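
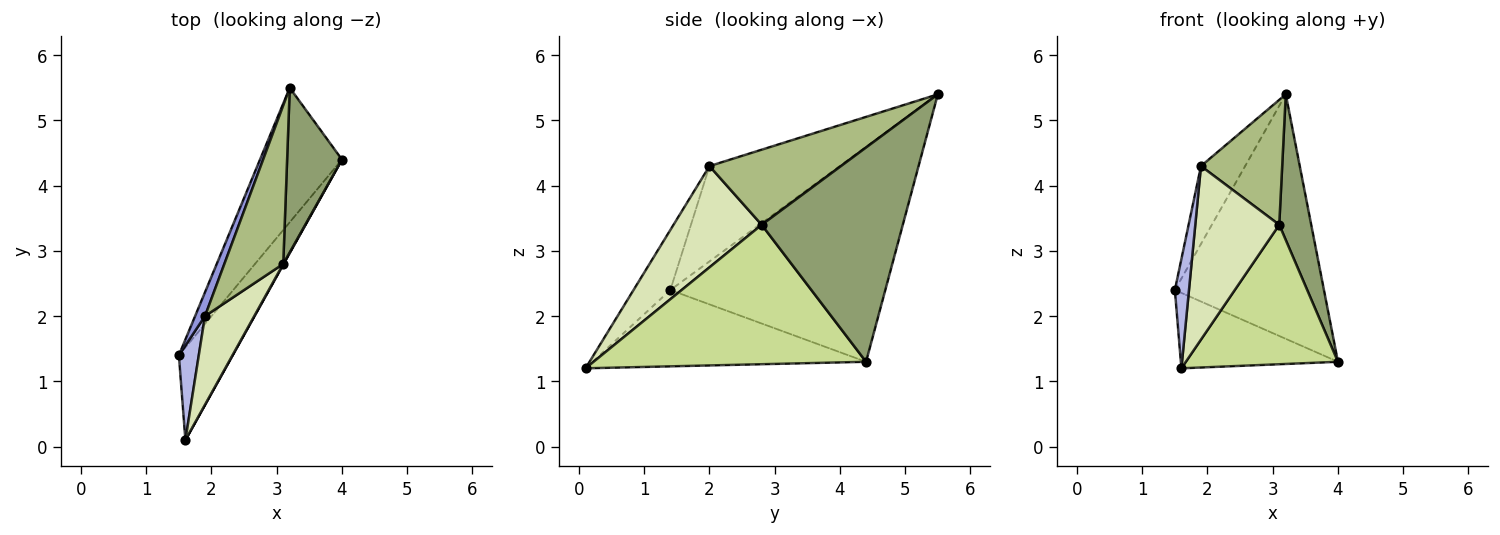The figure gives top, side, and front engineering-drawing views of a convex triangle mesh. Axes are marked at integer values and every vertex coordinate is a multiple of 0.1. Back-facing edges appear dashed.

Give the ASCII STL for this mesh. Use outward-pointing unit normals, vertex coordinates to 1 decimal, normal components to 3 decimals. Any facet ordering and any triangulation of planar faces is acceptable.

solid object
 facet normal -0.784 0.544 -0.299
  outer loop
   vertex 3.2 5.5 5.4
   vertex 4.0 4.4 1.3
   vertex 1.5 1.4 2.4
  endloop
 endfacet
 facet normal -0.740 0.425 -0.522
  outer loop
   vertex 1.6 0.1 1.2
   vertex 1.5 1.4 2.4
   vertex 4.0 4.4 1.3
  endloop
 endfacet
 facet normal -0.943 0.319 0.098
  outer loop
   vertex 1.9 2.0 4.3
   vertex 3.2 5.5 5.4
   vertex 1.5 1.4 2.4
  endloop
 endfacet
 facet normal -0.892 -0.342 0.296
  outer loop
   vertex 1.9 2.0 4.3
   vertex 1.5 1.4 2.4
   vertex 1.6 0.1 1.2
  endloop
 endfacet
 facet normal 0.946 -0.214 0.242
  outer loop
   vertex 3.1 2.8 3.4
   vertex 4.0 4.4 1.3
   vertex 3.2 5.5 5.4
  endloop
 endfacet
 facet normal 0.708 -0.437 0.555
  outer loop
   vertex 3.1 2.8 3.4
   vertex 3.2 5.5 5.4
   vertex 1.9 2.0 4.3
  endloop
 endfacet
 facet normal 0.873 -0.487 0.003
  outer loop
   vertex 3.1 2.8 3.4
   vertex 1.6 0.1 1.2
   vertex 4.0 4.4 1.3
  endloop
 endfacet
 facet normal 0.683 -0.650 0.333
  outer loop
   vertex 3.1 2.8 3.4
   vertex 1.9 2.0 4.3
   vertex 1.6 0.1 1.2
  endloop
 endfacet
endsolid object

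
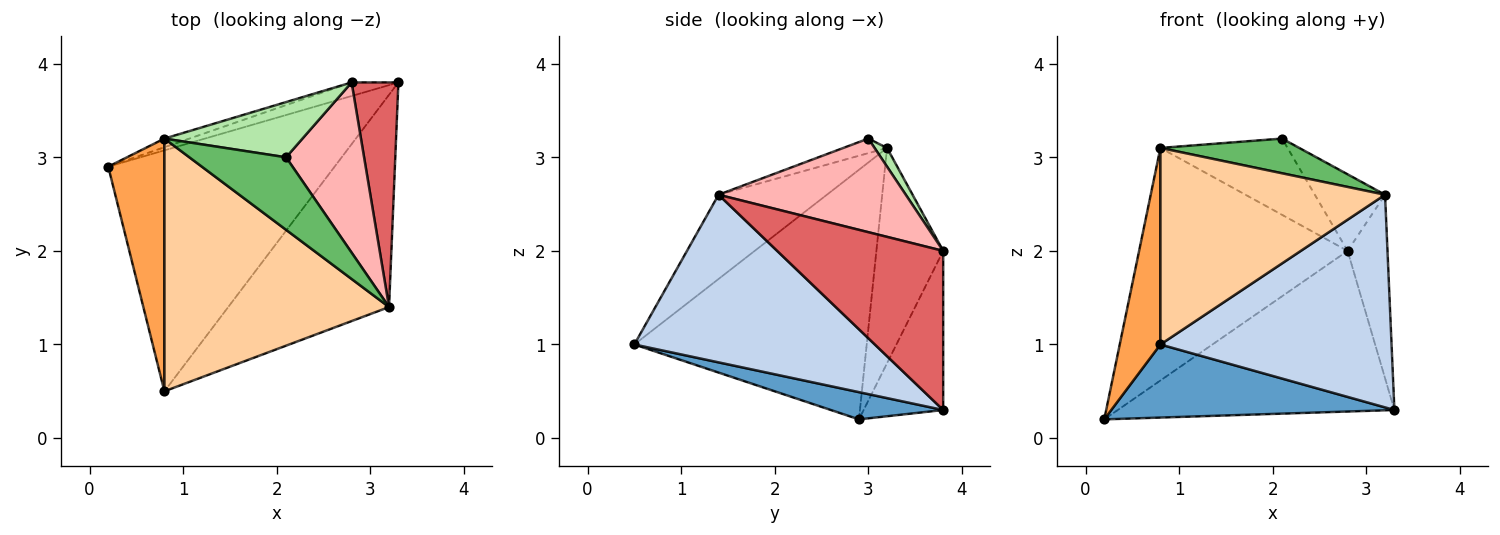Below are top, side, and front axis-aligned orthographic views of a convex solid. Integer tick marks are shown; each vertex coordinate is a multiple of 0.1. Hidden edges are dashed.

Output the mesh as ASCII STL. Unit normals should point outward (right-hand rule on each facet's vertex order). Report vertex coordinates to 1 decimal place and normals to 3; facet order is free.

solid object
 facet normal 0.114 -0.288 -0.951
  outer loop
   vertex 0.8 0.5 1.0
   vertex 0.2 2.9 0.2
   vertex 3.3 3.8 0.3
  endloop
 endfacet
 facet normal 0.593 -0.570 -0.569
  outer loop
   vertex 3.2 1.4 2.6
   vertex 0.8 0.5 1.0
   vertex 3.3 3.8 0.3
  endloop
 endfacet
 facet normal -0.962 -0.168 0.216
  outer loop
   vertex 0.8 3.2 3.1
   vertex 0.2 2.9 0.2
   vertex 0.8 0.5 1.0
  endloop
 endfacet
 facet normal -0.284 -0.589 0.757
  outer loop
   vertex 0.8 3.2 3.1
   vertex 0.8 0.5 1.0
   vertex 3.2 1.4 2.6
  endloop
 endfacet
 facet normal -0.135 -0.428 0.894
  outer loop
   vertex 0.8 3.2 3.1
   vertex 3.2 1.4 2.6
   vertex 2.1 3.0 3.2
  endloop
 endfacet
 facet normal 0.079 0.807 0.585
  outer loop
   vertex 2.8 3.8 2.0
   vertex 0.8 3.2 3.1
   vertex 2.1 3.0 3.2
  endloop
 endfacet
 facet normal 0.935 0.225 0.275
  outer loop
   vertex 2.8 3.8 2.0
   vertex 3.2 1.4 2.6
   vertex 3.3 3.8 0.3
  endloop
 endfacet
 facet normal 0.738 0.277 0.615
  outer loop
   vertex 2.8 3.8 2.0
   vertex 2.1 3.0 3.2
   vertex 3.2 1.4 2.6
  endloop
 endfacet
 facet normal -0.275 0.958 -0.081
  outer loop
   vertex 2.8 3.8 2.0
   vertex 3.3 3.8 0.3
   vertex 0.2 2.9 0.2
  endloop
 endfacet
 facet normal -0.305 0.952 -0.035
  outer loop
   vertex 2.8 3.8 2.0
   vertex 0.2 2.9 0.2
   vertex 0.8 3.2 3.1
  endloop
 endfacet
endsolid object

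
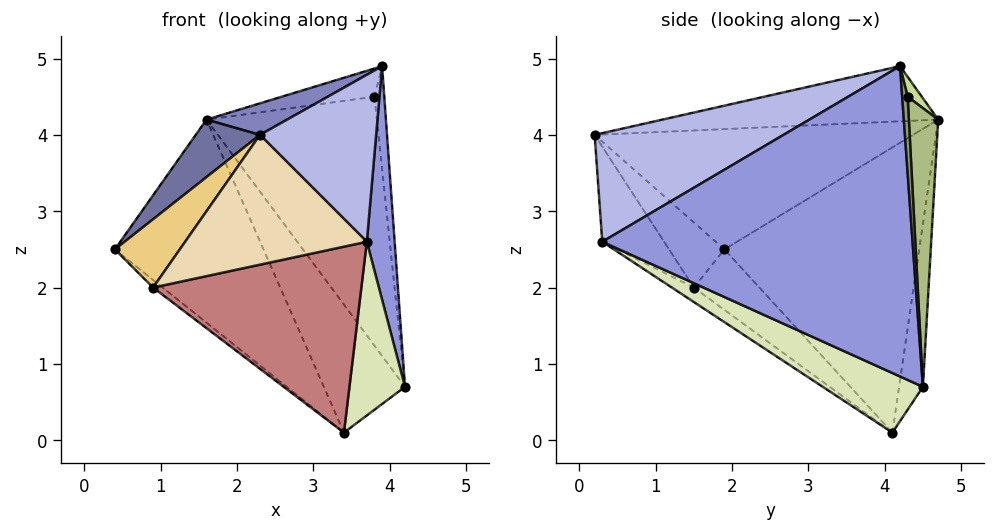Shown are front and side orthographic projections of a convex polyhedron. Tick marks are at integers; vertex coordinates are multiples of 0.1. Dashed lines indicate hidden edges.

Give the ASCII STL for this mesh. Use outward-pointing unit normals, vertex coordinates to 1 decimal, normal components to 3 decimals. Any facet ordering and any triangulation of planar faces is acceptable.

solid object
 facet normal -0.687 -0.139 0.713
  outer loop
   vertex 1.6 4.7 4.2
   vertex 0.4 1.9 2.5
   vertex 2.3 0.2 4.0
  endloop
 endfacet
 facet normal -0.308 -0.090 0.947
  outer loop
   vertex 1.6 4.7 4.2
   vertex 2.3 0.2 4.0
   vertex 3.9 4.2 4.9
  endloop
 endfacet
 facet normal 0.994 -0.089 0.065
  outer loop
   vertex 3.7 0.3 2.6
   vertex 4.2 4.5 0.7
   vertex 3.9 4.2 4.9
  endloop
 endfacet
 facet normal 0.660 -0.406 0.631
  outer loop
   vertex 3.7 0.3 2.6
   vertex 3.9 4.2 4.9
   vertex 2.3 0.2 4.0
  endloop
 endfacet
 facet normal 0.483 0.870 0.097
  outer loop
   vertex 3.8 4.3 4.5
   vertex 3.9 4.2 4.9
   vertex 4.2 4.5 0.7
  endloop
 endfacet
 facet normal 0.169 0.983 0.070
  outer loop
   vertex 3.8 4.3 4.5
   vertex 4.2 4.5 0.7
   vertex 1.6 4.7 4.2
  endloop
 endfacet
 facet normal 0.148 0.968 0.205
  outer loop
   vertex 3.8 4.3 4.5
   vertex 1.6 4.7 4.2
   vertex 3.9 4.2 4.9
  endloop
 endfacet
 facet normal 0.669 -0.371 -0.644
  outer loop
   vertex 3.4 4.1 0.1
   vertex 4.2 4.5 0.7
   vertex 3.7 0.3 2.6
  endloop
 endfacet
 facet normal -0.728 0.556 -0.401
  outer loop
   vertex 3.4 4.1 0.1
   vertex 0.4 1.9 2.5
   vertex 1.6 4.7 4.2
  endloop
 endfacet
 facet normal -0.272 0.928 -0.255
  outer loop
   vertex 3.4 4.1 0.1
   vertex 1.6 4.7 4.2
   vertex 4.2 4.5 0.7
  endloop
 endfacet
 facet normal -0.648 -0.760 -0.040
  outer loop
   vertex 0.9 1.5 2.0
   vertex 2.3 0.2 4.0
   vertex 0.4 1.9 2.5
  endloop
 endfacet
 facet normal -0.300 -0.882 -0.363
  outer loop
   vertex 0.9 1.5 2.0
   vertex 3.7 0.3 2.6
   vertex 2.3 0.2 4.0
  endloop
 endfacet
 facet normal -0.664 0.097 -0.741
  outer loop
   vertex 0.9 1.5 2.0
   vertex 0.4 1.9 2.5
   vertex 3.4 4.1 0.1
  endloop
 endfacet
 facet normal -0.058 -0.552 -0.832
  outer loop
   vertex 0.9 1.5 2.0
   vertex 3.4 4.1 0.1
   vertex 3.7 0.3 2.6
  endloop
 endfacet
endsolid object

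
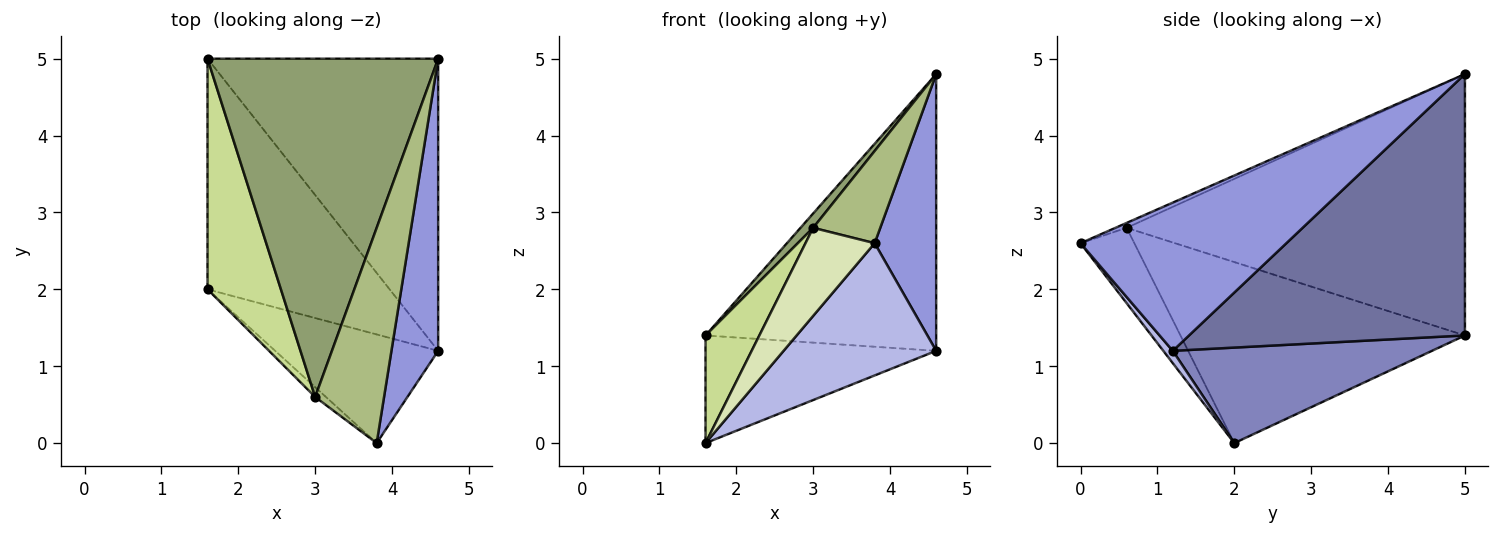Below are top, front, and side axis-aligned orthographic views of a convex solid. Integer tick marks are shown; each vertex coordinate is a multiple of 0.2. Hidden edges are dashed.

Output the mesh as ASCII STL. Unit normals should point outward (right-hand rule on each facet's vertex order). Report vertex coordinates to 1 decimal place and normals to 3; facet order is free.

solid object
 facet normal 0.635 0.531 -0.561
  outer loop
   vertex 4.6 1.2 1.2
   vertex 1.6 5.0 1.4
   vertex 4.6 5.0 4.8
  endloop
 endfacet
 facet normal 0.429 0.382 -0.818
  outer loop
   vertex 4.6 1.2 1.2
   vertex 1.6 2.0 0.0
   vertex 1.6 5.0 1.4
  endloop
 endfacet
 facet normal 0.917 -0.274 0.289
  outer loop
   vertex 4.6 1.2 1.2
   vertex 4.6 5.0 4.8
   vertex 3.8 0.0 2.6
  endloop
 endfacet
 facet normal 0.048 -0.772 -0.634
  outer loop
   vertex 4.6 1.2 1.2
   vertex 3.8 0.0 2.6
   vertex 1.6 2.0 0.0
  endloop
 endfacet
 facet normal -0.750 -0.028 0.661
  outer loop
   vertex 3.0 0.6 2.8
   vertex 4.6 5.0 4.8
   vertex 1.6 5.0 1.4
  endloop
 endfacet
 facet normal -0.066 -0.393 0.917
  outer loop
   vertex 3.0 0.6 2.8
   vertex 3.8 0.0 2.6
   vertex 4.6 5.0 4.8
  endloop
 endfacet
 facet normal -0.913 -0.173 0.370
  outer loop
   vertex 3.0 0.6 2.8
   vertex 1.6 5.0 1.4
   vertex 1.6 2.0 0.0
  endloop
 endfacet
 facet normal -0.612 -0.786 -0.087
  outer loop
   vertex 3.0 0.6 2.8
   vertex 1.6 2.0 0.0
   vertex 3.8 0.0 2.6
  endloop
 endfacet
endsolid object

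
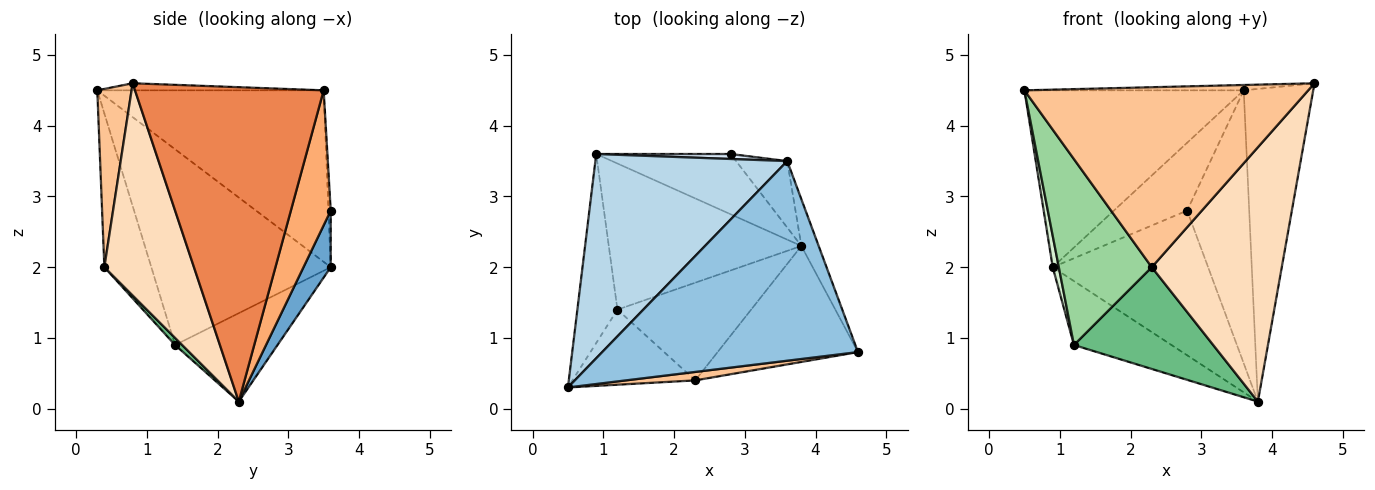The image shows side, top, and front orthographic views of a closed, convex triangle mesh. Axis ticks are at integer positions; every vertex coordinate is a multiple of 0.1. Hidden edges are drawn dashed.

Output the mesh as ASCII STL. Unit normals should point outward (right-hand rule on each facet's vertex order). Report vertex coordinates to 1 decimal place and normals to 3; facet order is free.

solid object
 facet normal 0.160 0.911 -0.380
  outer loop
   vertex 0.9 3.6 2.0
   vertex 2.8 3.6 2.8
   vertex 3.8 2.3 0.1
  endloop
 endfacet
 facet normal -0.028 0.027 0.999
  outer loop
   vertex 3.6 3.5 4.5
   vertex 0.5 0.3 4.5
   vertex 4.6 0.8 4.6
  endloop
 endfacet
 facet normal -0.560 0.542 0.626
  outer loop
   vertex 3.6 3.5 4.5
   vertex 0.9 3.6 2.0
   vertex 0.5 0.3 4.5
  endloop
 endfacet
 facet normal -0.031 0.997 0.073
  outer loop
   vertex 3.6 3.5 4.5
   vertex 2.8 3.6 2.8
   vertex 0.9 3.6 2.0
  endloop
 endfacet
 facet normal 0.937 0.345 -0.052
  outer loop
   vertex 3.6 3.5 4.5
   vertex 4.6 0.8 4.6
   vertex 3.8 2.3 0.1
  endloop
 endfacet
 facet normal 0.530 0.824 -0.201
  outer loop
   vertex 3.6 3.5 4.5
   vertex 3.8 2.3 0.1
   vertex 2.8 3.6 2.8
  endloop
 endfacet
 facet normal 0.120 -0.992 0.047
  outer loop
   vertex 2.3 0.4 2.0
   vertex 4.6 0.8 4.6
   vertex 0.5 0.3 4.5
  endloop
 endfacet
 facet normal 0.531 -0.771 -0.351
  outer loop
   vertex 2.3 0.4 2.0
   vertex 3.8 2.3 0.1
   vertex 4.6 0.8 4.6
  endloop
 endfacet
 facet normal 0.037 -0.721 -0.692
  outer loop
   vertex 1.2 1.4 0.9
   vertex 3.8 2.3 0.1
   vertex 2.3 0.4 2.0
  endloop
 endfacet
 facet normal -0.424 -0.840 -0.339
  outer loop
   vertex 1.2 1.4 0.9
   vertex 2.3 0.4 2.0
   vertex 0.5 0.3 4.5
  endloop
 endfacet
 facet normal -0.388 0.369 -0.845
  outer loop
   vertex 1.2 1.4 0.9
   vertex 0.9 3.6 2.0
   vertex 3.8 2.3 0.1
  endloop
 endfacet
 facet normal -0.979 -0.033 -0.201
  outer loop
   vertex 1.2 1.4 0.9
   vertex 0.5 0.3 4.5
   vertex 0.9 3.6 2.0
  endloop
 endfacet
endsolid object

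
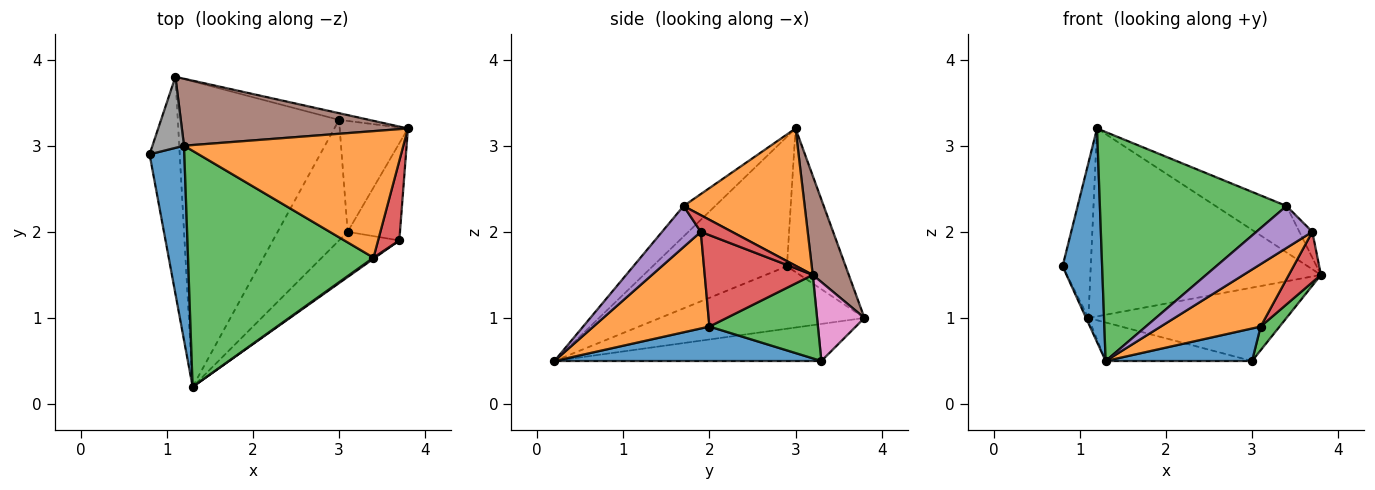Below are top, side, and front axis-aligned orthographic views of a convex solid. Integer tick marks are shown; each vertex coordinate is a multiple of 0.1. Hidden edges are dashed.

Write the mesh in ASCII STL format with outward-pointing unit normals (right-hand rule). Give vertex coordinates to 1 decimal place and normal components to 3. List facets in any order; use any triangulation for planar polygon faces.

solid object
 facet normal -0.929 -0.274 0.249
  outer loop
   vertex 1.2 3.0 3.2
   vertex 0.8 2.9 1.6
   vertex 1.3 0.2 0.5
  endloop
 endfacet
 facet normal 0.507 0.297 0.810
  outer loop
   vertex 3.4 1.7 2.3
   vertex 3.8 3.2 1.5
   vertex 1.2 3.0 3.2
  endloop
 endfacet
 facet normal -0.117 -0.692 0.713
  outer loop
   vertex 3.4 1.7 2.3
   vertex 1.2 3.0 3.2
   vertex 1.3 0.2 0.5
  endloop
 endfacet
 facet normal 0.598 0.247 0.763
  outer loop
   vertex 3.7 1.9 2.0
   vertex 3.8 3.2 1.5
   vertex 3.4 1.7 2.3
  endloop
 endfacet
 facet normal 0.569 -0.822 0.021
  outer loop
   vertex 3.7 1.9 2.0
   vertex 3.4 1.7 2.3
   vertex 1.3 0.2 0.5
  endloop
 endfacet
 facet normal 0.146 0.932 0.332
  outer loop
   vertex 1.1 3.8 1.0
   vertex 1.2 3.0 3.2
   vertex 3.8 3.2 1.5
  endloop
 endfacet
 facet normal 0.232 0.969 -0.088
  outer loop
   vertex 1.1 3.8 1.0
   vertex 3.8 3.2 1.5
   vertex 3.0 3.3 0.5
  endloop
 endfacet
 facet normal -0.884 0.424 0.195
  outer loop
   vertex 1.1 3.8 1.0
   vertex 0.8 2.9 1.6
   vertex 1.2 3.0 3.2
  endloop
 endfacet
 facet normal -0.901 0.010 -0.435
  outer loop
   vertex 1.1 3.8 1.0
   vertex 1.3 0.2 0.5
   vertex 0.8 2.9 1.6
  endloop
 endfacet
 facet normal -0.222 0.122 -0.967
  outer loop
   vertex 1.1 3.8 1.0
   vertex 3.0 3.3 0.5
   vertex 1.3 0.2 0.5
  endloop
 endfacet
 facet normal 0.429 -0.235 -0.872
  outer loop
   vertex 3.1 2.0 0.9
   vertex 1.3 0.2 0.5
   vertex 3.0 3.3 0.5
  endloop
 endfacet
 facet normal 0.685 -0.590 -0.427
  outer loop
   vertex 3.1 2.0 0.9
   vertex 3.7 1.9 2.0
   vertex 1.3 0.2 0.5
  endloop
 endfacet
 facet normal 0.767 -0.134 -0.627
  outer loop
   vertex 3.1 2.0 0.9
   vertex 3.0 3.3 0.5
   vertex 3.8 3.2 1.5
  endloop
 endfacet
 facet normal 0.840 -0.250 -0.481
  outer loop
   vertex 3.1 2.0 0.9
   vertex 3.8 3.2 1.5
   vertex 3.7 1.9 2.0
  endloop
 endfacet
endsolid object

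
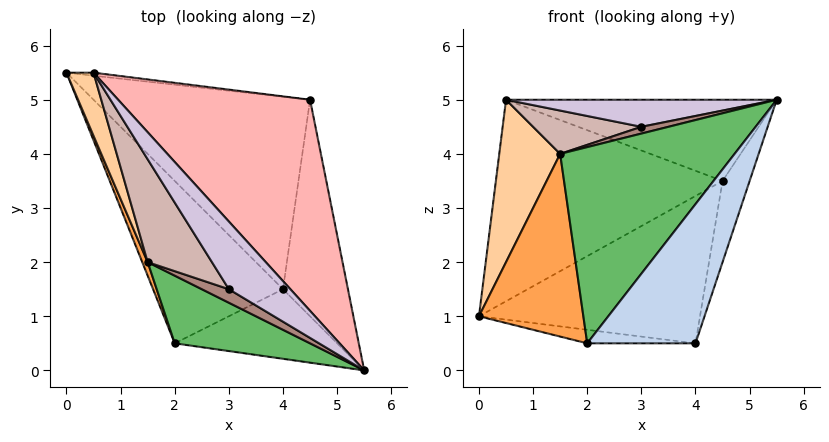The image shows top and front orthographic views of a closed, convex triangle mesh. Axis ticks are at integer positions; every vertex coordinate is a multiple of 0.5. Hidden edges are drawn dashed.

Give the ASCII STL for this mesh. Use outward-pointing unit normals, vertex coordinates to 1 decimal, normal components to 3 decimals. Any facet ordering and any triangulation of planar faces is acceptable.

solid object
 facet normal -0.041 0.083 -0.996
  outer loop
   vertex 4.0 1.5 0.5
   vertex 2.0 0.5 0.5
   vertex 0.0 5.5 1.0
  endloop
 endfacet
 facet normal 0.408 -0.816 -0.408
  outer loop
   vertex 4.0 1.5 0.5
   vertex 5.5 0.0 5.0
   vertex 2.0 0.5 0.5
  endloop
 endfacet
 facet normal -0.927 -0.374 0.028
  outer loop
   vertex 1.5 2.0 4.0
   vertex 0.0 5.5 1.0
   vertex 2.0 0.5 0.5
  endloop
 endfacet
 facet normal -0.945 -0.304 0.118
  outer loop
   vertex 1.5 2.0 4.0
   vertex 0.5 5.5 5.0
   vertex 0.0 5.5 1.0
  endloop
 endfacet
 facet normal -0.485 -0.827 0.285
  outer loop
   vertex 1.5 2.0 4.0
   vertex 2.0 0.5 0.5
   vertex 5.5 0.0 5.0
  endloop
 endfacet
 facet normal 0.119 0.993 -0.015
  outer loop
   vertex 4.5 5.0 3.5
   vertex 0.0 5.5 1.0
   vertex 0.5 5.5 5.0
  endloop
 endfacet
 facet normal 0.453 0.542 -0.708
  outer loop
   vertex 4.5 5.0 3.5
   vertex 4.0 1.5 0.5
   vertex 0.0 5.5 1.0
  endloop
 endfacet
 facet normal 0.367 0.334 0.868
  outer loop
   vertex 4.5 5.0 3.5
   vertex 0.5 5.5 5.0
   vertex 5.5 0.0 5.0
  endloop
 endfacet
 facet normal 0.953 0.106 -0.282
  outer loop
   vertex 4.5 5.0 3.5
   vertex 5.5 0.0 5.0
   vertex 4.0 1.5 0.5
  endloop
 endfacet
 facet normal -0.378 -0.344 0.860
  outer loop
   vertex 3.0 1.5 4.5
   vertex 5.5 0.0 5.0
   vertex 0.5 5.5 5.0
  endloop
 endfacet
 facet normal -0.408 -0.408 0.816
  outer loop
   vertex 3.0 1.5 4.5
   vertex 1.5 2.0 4.0
   vertex 5.5 0.0 5.0
  endloop
 endfacet
 facet normal -0.400 -0.356 0.845
  outer loop
   vertex 3.0 1.5 4.5
   vertex 0.5 5.5 5.0
   vertex 1.5 2.0 4.0
  endloop
 endfacet
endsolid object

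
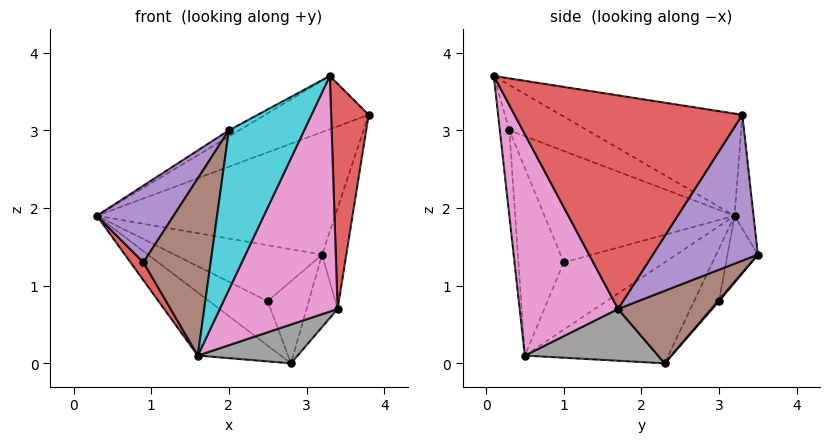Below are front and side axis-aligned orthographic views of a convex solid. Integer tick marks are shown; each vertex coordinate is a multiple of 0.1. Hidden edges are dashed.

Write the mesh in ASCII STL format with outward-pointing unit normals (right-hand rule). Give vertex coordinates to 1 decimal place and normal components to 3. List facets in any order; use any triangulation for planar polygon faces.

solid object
 facet normal -0.346 0.197 0.917
  outer loop
   vertex 3.3 0.1 3.7
   vertex 3.8 3.3 3.2
   vertex 0.3 3.2 1.9
  endloop
 endfacet
 facet normal -0.509 0.294 -0.809
  outer loop
   vertex 1.6 0.5 0.1
   vertex 0.3 3.2 1.9
   vertex 2.8 2.3 0.0
  endloop
 endfacet
 facet normal -0.079 0.988 0.136
  outer loop
   vertex 3.2 3.5 1.4
   vertex 0.3 3.2 1.9
   vertex 3.8 3.3 3.2
  endloop
 endfacet
 facet normal 0.985 -0.162 -0.054
  outer loop
   vertex 3.4 1.7 0.7
   vertex 3.8 3.3 3.2
   vertex 3.3 0.1 3.7
  endloop
 endfacet
 facet normal 0.933 0.215 -0.287
  outer loop
   vertex 3.4 1.7 0.7
   vertex 3.2 3.5 1.4
   vertex 3.8 3.3 3.2
  endloop
 endfacet
 facet normal 0.834 0.278 -0.477
  outer loop
   vertex 3.4 1.7 0.7
   vertex 2.8 2.3 0.0
   vertex 3.2 3.5 1.4
  endloop
 endfacet
 facet normal 0.598 -0.716 -0.362
  outer loop
   vertex 3.4 1.7 0.7
   vertex 3.3 0.1 3.7
   vertex 1.6 0.5 0.1
  endloop
 endfacet
 facet normal 0.512 -0.384 -0.768
  outer loop
   vertex 3.4 1.7 0.7
   vertex 1.6 0.5 0.1
   vertex 2.8 2.3 0.0
  endloop
 endfacet
 facet normal -0.466 0.062 0.883
  outer loop
   vertex 2.0 0.3 3.0
   vertex 3.3 0.1 3.7
   vertex 0.3 3.2 1.9
  endloop
 endfacet
 facet normal -0.125 -0.991 -0.051
  outer loop
   vertex 2.0 0.3 3.0
   vertex 1.6 0.5 0.1
   vertex 3.3 0.1 3.7
  endloop
 endfacet
 facet normal -0.284 0.666 -0.689
  outer loop
   vertex 2.5 3.0 0.8
   vertex 2.8 2.3 0.0
   vertex 0.3 3.2 1.9
  endloop
 endfacet
 facet normal -0.174 0.847 -0.502
  outer loop
   vertex 2.5 3.0 0.8
   vertex 0.3 3.2 1.9
   vertex 3.2 3.5 1.4
  endloop
 endfacet
 facet normal 0.020 0.756 -0.654
  outer loop
   vertex 2.5 3.0 0.8
   vertex 3.2 3.5 1.4
   vertex 2.8 2.3 0.0
  endloop
 endfacet
 facet normal -0.878 -0.113 -0.465
  outer loop
   vertex 0.9 1.0 1.3
   vertex 0.3 3.2 1.9
   vertex 1.6 0.5 0.1
  endloop
 endfacet
 facet normal -0.847 -0.342 0.407
  outer loop
   vertex 0.9 1.0 1.3
   vertex 2.0 0.3 3.0
   vertex 0.3 3.2 1.9
  endloop
 endfacet
 facet normal -0.558 -0.829 0.020
  outer loop
   vertex 0.9 1.0 1.3
   vertex 1.6 0.5 0.1
   vertex 2.0 0.3 3.0
  endloop
 endfacet
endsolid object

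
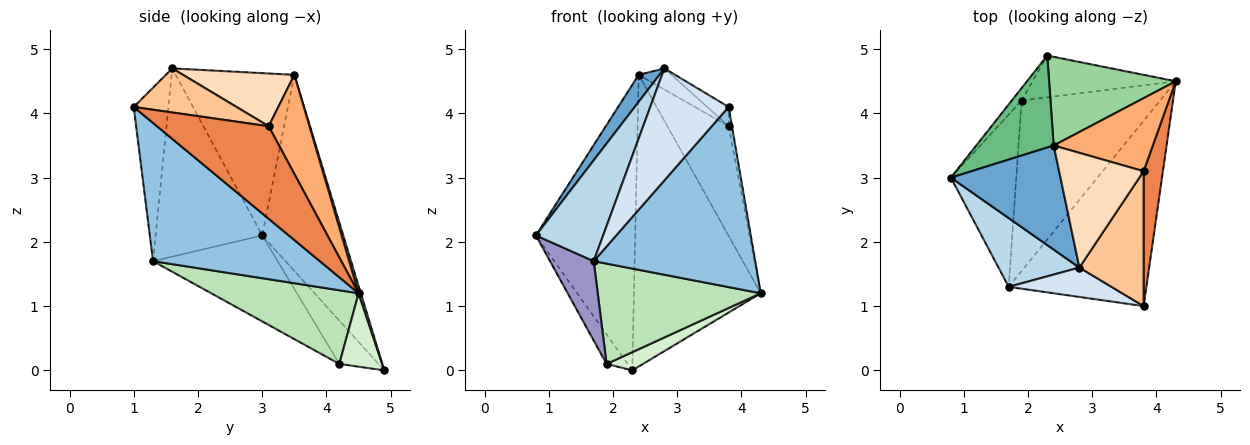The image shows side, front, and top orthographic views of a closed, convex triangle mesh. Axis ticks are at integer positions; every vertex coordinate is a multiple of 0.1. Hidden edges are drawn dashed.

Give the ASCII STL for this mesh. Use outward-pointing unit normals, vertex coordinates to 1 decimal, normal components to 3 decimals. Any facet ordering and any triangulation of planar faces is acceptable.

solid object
 facet normal -0.820 -0.144 0.554
  outer loop
   vertex 2.4 3.5 4.6
   vertex 0.8 3.0 2.1
   vertex 2.8 1.6 4.7
  endloop
 endfacet
 facet normal 0.584 -0.566 -0.582
  outer loop
   vertex 1.7 1.3 1.7
   vertex 4.3 4.5 1.2
   vertex 3.8 1.0 4.1
  endloop
 endfacet
 facet normal -0.795 -0.501 0.342
  outer loop
   vertex 1.7 1.3 1.7
   vertex 2.8 1.6 4.7
   vertex 0.8 3.0 2.1
  endloop
 endfacet
 facet normal -0.394 -0.889 0.233
  outer loop
   vertex 1.7 1.3 1.7
   vertex 3.8 1.0 4.1
   vertex 2.8 1.6 4.7
  endloop
 endfacet
 facet normal 0.979 0.029 0.204
  outer loop
   vertex 3.8 3.1 3.8
   vertex 3.8 1.0 4.1
   vertex 4.3 4.5 1.2
  endloop
 endfacet
 facet normal 0.485 0.728 0.485
  outer loop
   vertex 3.8 3.1 3.8
   vertex 4.3 4.5 1.2
   vertex 2.4 3.5 4.6
  endloop
 endfacet
 facet normal 0.562 0.117 0.819
  outer loop
   vertex 3.8 3.1 3.8
   vertex 2.8 1.6 4.7
   vertex 3.8 1.0 4.1
  endloop
 endfacet
 facet normal 0.523 0.154 0.838
  outer loop
   vertex 3.8 3.1 3.8
   vertex 2.4 3.5 4.6
   vertex 2.8 1.6 4.7
  endloop
 endfacet
 facet normal -0.613 0.752 0.242
  outer loop
   vertex 2.3 4.9 0.0
   vertex 0.8 3.0 2.1
   vertex 2.4 3.5 4.6
  endloop
 endfacet
 facet normal 0.017 0.957 0.291
  outer loop
   vertex 2.3 4.9 0.0
   vertex 2.4 3.5 4.6
   vertex 4.3 4.5 1.2
  endloop
 endfacet
 facet normal 0.417 -0.461 -0.783
  outer loop
   vertex 1.9 4.2 0.1
   vertex 4.3 4.5 1.2
   vertex 1.7 1.3 1.7
  endloop
 endfacet
 facet normal 0.425 -0.362 -0.830
  outer loop
   vertex 1.9 4.2 0.1
   vertex 2.3 4.9 0.0
   vertex 4.3 4.5 1.2
  endloop
 endfacet
 facet normal -0.767 -0.269 -0.583
  outer loop
   vertex 1.9 4.2 0.1
   vertex 1.7 1.3 1.7
   vertex 0.8 3.0 2.1
  endloop
 endfacet
 facet normal -0.863 0.465 -0.196
  outer loop
   vertex 1.9 4.2 0.1
   vertex 0.8 3.0 2.1
   vertex 2.3 4.9 0.0
  endloop
 endfacet
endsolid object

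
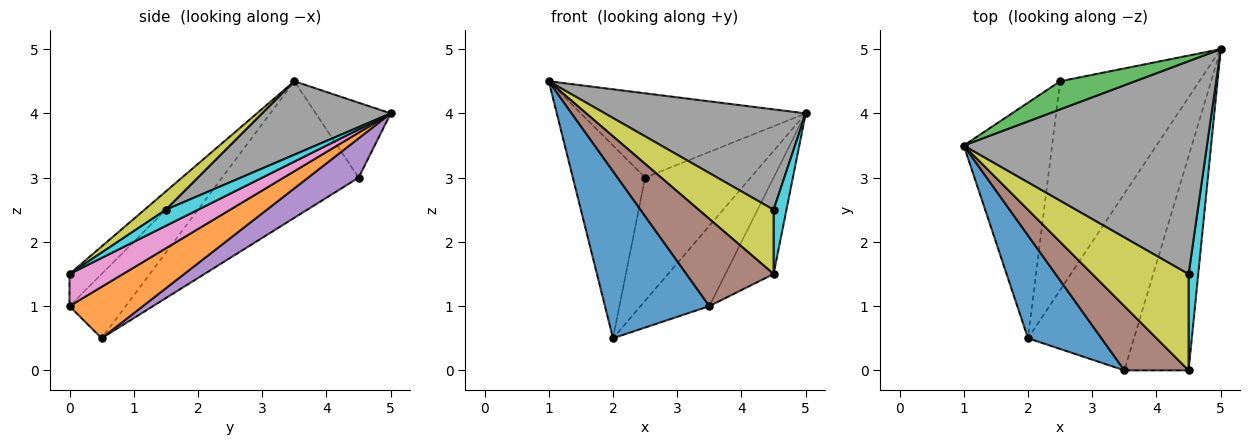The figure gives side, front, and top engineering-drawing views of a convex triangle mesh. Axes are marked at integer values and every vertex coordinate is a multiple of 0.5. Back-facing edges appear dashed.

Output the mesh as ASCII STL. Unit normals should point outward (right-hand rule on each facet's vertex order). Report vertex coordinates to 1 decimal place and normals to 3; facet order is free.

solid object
 facet normal -0.417 -0.774 0.476
  outer loop
   vertex 2.0 0.5 0.5
   vertex 3.5 0.0 1.0
   vertex 1.0 3.5 4.5
  endloop
 endfacet
 facet normal 0.404 0.379 -0.833
  outer loop
   vertex 2.0 0.5 0.5
   vertex 5.0 5.0 4.0
   vertex 3.5 0.0 1.0
  endloop
 endfacet
 facet normal -0.302 0.905 0.302
  outer loop
   vertex 2.5 4.5 3.0
   vertex 1.0 3.5 4.5
   vertex 5.0 5.0 4.0
  endloop
 endfacet
 facet normal -0.767 0.406 -0.496
  outer loop
   vertex 2.5 4.5 3.0
   vertex 2.0 0.5 0.5
   vertex 1.0 3.5 4.5
  endloop
 endfacet
 facet normal 0.236 0.494 -0.837
  outer loop
   vertex 2.5 4.5 3.0
   vertex 5.0 5.0 4.0
   vertex 2.0 0.5 0.5
  endloop
 endfacet
 facet normal -0.284 -0.772 0.569
  outer loop
   vertex 4.5 0.0 1.5
   vertex 1.0 3.5 4.5
   vertex 3.5 0.0 1.0
  endloop
 endfacet
 facet normal 0.415 0.373 -0.830
  outer loop
   vertex 4.5 0.0 1.5
   vertex 3.5 0.0 1.0
   vertex 5.0 5.0 4.0
  endloop
 endfacet
 facet normal 0.263 -0.412 0.872
  outer loop
   vertex 4.5 1.5 2.5
   vertex 5.0 5.0 4.0
   vertex 1.0 3.5 4.5
  endloop
 endfacet
 facet normal 0.157 -0.548 0.822
  outer loop
   vertex 4.5 1.5 2.5
   vertex 1.0 3.5 4.5
   vertex 4.5 0.0 1.5
  endloop
 endfacet
 facet normal 0.811 -0.324 0.487
  outer loop
   vertex 4.5 1.5 2.5
   vertex 4.5 0.0 1.5
   vertex 5.0 5.0 4.0
  endloop
 endfacet
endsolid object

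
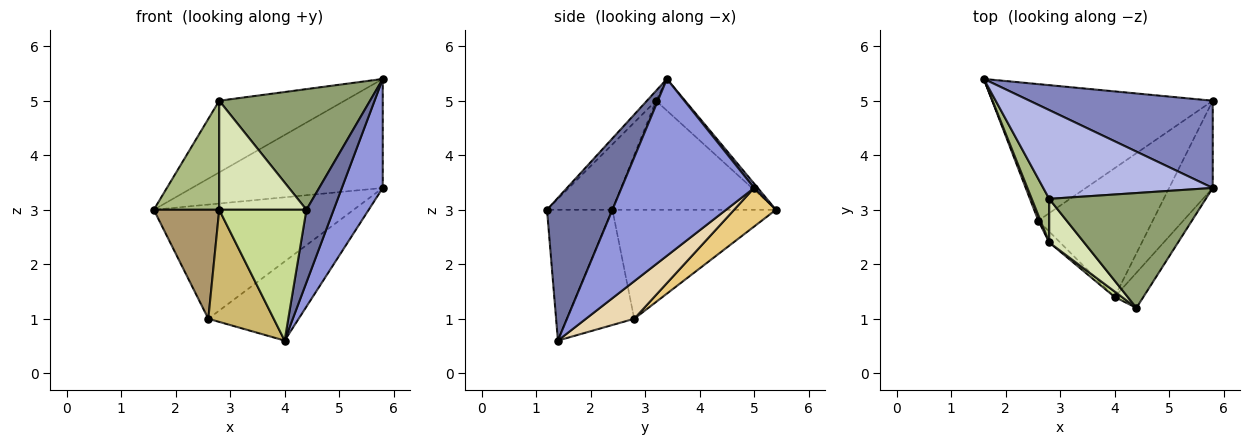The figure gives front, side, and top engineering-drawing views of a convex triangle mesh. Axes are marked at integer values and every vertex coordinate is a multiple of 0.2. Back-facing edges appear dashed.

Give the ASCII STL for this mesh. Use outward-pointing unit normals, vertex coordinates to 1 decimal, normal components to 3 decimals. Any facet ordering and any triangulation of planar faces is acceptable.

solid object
 facet normal 0.908 -0.378 -0.183
  outer loop
   vertex 4.0 1.4 0.6
   vertex 5.8 3.4 5.4
   vertex 4.4 1.2 3.0
  endloop
 endfacet
 facet normal 0.015 0.781 0.625
  outer loop
   vertex 5.8 5.0 3.4
   vertex 1.6 5.4 3.0
   vertex 5.8 3.4 5.4
  endloop
 endfacet
 facet normal 0.930 -0.287 -0.229
  outer loop
   vertex 5.8 5.0 3.4
   vertex 5.8 3.4 5.4
   vertex 4.0 1.4 0.6
  endloop
 endfacet
 facet normal -0.144 0.621 0.770
  outer loop
   vertex 2.8 3.2 5.0
   vertex 5.8 3.4 5.4
   vertex 1.6 5.4 3.0
  endloop
 endfacet
 facet normal -0.044 -0.724 0.689
  outer loop
   vertex 2.8 3.2 5.0
   vertex 4.4 1.2 3.0
   vertex 5.8 3.4 5.4
  endloop
 endfacet
 facet normal -0.918 -0.367 0.147
  outer loop
   vertex 2.8 2.4 3.0
   vertex 2.8 3.2 5.0
   vertex 1.6 5.4 3.0
  endloop
 endfacet
 facet normal -0.600 -0.800 0.033
  outer loop
   vertex 2.8 2.4 3.0
   vertex 4.0 1.4 0.6
   vertex 4.4 1.2 3.0
  endloop
 endfacet
 facet normal -0.571 -0.762 0.305
  outer loop
   vertex 2.8 2.4 3.0
   vertex 4.4 1.2 3.0
   vertex 2.8 3.2 5.0
  endloop
 endfacet
 facet normal -0.928 -0.371 0.019
  outer loop
   vertex 2.6 2.8 1.0
   vertex 2.8 2.4 3.0
   vertex 1.6 5.4 3.0
  endloop
 endfacet
 facet normal -0.715 -0.696 -0.068
  outer loop
   vertex 2.6 2.8 1.0
   vertex 4.0 1.4 0.6
   vertex 2.8 2.4 3.0
  endloop
 endfacet
 facet normal 0.133 0.636 -0.760
  outer loop
   vertex 2.6 2.8 1.0
   vertex 1.6 5.4 3.0
   vertex 5.8 5.0 3.4
  endloop
 endfacet
 facet normal 0.269 0.504 -0.821
  outer loop
   vertex 2.6 2.8 1.0
   vertex 5.8 5.0 3.4
   vertex 4.0 1.4 0.6
  endloop
 endfacet
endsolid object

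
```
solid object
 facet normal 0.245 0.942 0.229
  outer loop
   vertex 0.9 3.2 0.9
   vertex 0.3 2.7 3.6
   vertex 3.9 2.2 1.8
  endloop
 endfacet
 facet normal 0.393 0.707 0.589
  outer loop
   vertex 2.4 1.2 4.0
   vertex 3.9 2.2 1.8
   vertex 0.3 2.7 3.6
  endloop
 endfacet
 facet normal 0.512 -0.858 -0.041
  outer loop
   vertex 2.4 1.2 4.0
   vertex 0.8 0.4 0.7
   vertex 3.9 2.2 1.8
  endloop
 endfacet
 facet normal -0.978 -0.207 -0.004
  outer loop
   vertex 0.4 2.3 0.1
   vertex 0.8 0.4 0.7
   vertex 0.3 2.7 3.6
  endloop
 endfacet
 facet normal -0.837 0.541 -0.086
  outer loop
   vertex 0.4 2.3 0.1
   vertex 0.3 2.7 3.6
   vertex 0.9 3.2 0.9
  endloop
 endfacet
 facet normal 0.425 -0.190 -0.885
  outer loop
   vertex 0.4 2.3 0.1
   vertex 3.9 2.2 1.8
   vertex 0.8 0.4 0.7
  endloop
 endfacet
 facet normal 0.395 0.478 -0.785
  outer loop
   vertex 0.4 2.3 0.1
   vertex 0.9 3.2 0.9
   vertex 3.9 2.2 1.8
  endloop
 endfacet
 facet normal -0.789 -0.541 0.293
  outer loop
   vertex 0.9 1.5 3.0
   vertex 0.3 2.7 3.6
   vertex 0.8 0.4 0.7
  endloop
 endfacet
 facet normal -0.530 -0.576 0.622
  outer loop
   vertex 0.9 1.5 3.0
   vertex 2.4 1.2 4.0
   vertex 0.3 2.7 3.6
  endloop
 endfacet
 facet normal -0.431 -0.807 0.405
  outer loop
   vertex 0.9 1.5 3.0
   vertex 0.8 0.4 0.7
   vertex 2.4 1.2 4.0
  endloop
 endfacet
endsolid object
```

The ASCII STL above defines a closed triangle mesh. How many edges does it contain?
15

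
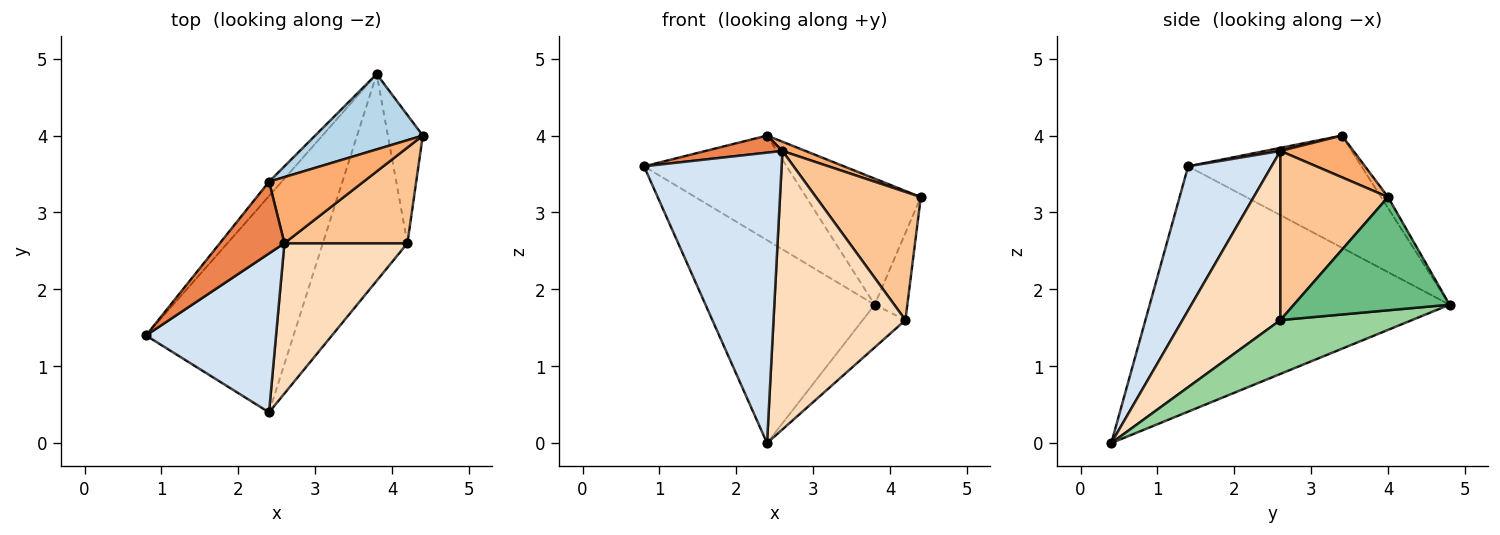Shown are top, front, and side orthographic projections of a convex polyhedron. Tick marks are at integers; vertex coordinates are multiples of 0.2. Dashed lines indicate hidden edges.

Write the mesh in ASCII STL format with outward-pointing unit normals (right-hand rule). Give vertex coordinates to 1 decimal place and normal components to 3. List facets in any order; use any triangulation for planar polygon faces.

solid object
 facet normal -0.772 0.435 -0.464
  outer loop
   vertex 3.8 4.8 1.8
   vertex 2.4 0.4 0.0
   vertex 0.8 1.4 3.6
  endloop
 endfacet
 facet normal -0.769 0.633 -0.087
  outer loop
   vertex 2.4 3.4 4.0
   vertex 3.8 4.8 1.8
   vertex 0.8 1.4 3.6
  endloop
 endfacet
 facet normal -0.052 0.857 0.512
  outer loop
   vertex 2.4 3.4 4.0
   vertex 4.4 4.0 3.2
   vertex 3.8 4.8 1.8
  endloop
 endfacet
 facet normal 0.469 -0.775 0.424
  outer loop
   vertex 2.6 2.6 3.8
   vertex 0.8 1.4 3.6
   vertex 2.4 0.4 0.0
  endloop
 endfacet
 facet normal 0.046 -0.231 0.972
  outer loop
   vertex 2.6 2.6 3.8
   vertex 2.4 3.4 4.0
   vertex 0.8 1.4 3.6
  endloop
 endfacet
 facet normal 0.401 -0.127 0.907
  outer loop
   vertex 2.6 2.6 3.8
   vertex 4.4 4.0 3.2
   vertex 2.4 3.4 4.0
  endloop
 endfacet
 facet normal 0.635 -0.619 0.462
  outer loop
   vertex 4.2 2.6 1.6
   vertex 4.4 4.0 3.2
   vertex 2.6 2.6 3.8
  endloop
 endfacet
 facet normal 0.547 -0.737 0.398
  outer loop
   vertex 4.2 2.6 1.6
   vertex 2.6 2.6 3.8
   vertex 2.4 0.4 0.0
  endloop
 endfacet
 facet normal 0.937 0.197 -0.289
  outer loop
   vertex 4.2 2.6 1.6
   vertex 3.8 4.8 1.8
   vertex 4.4 4.0 3.2
  endloop
 endfacet
 facet normal 0.529 0.172 -0.831
  outer loop
   vertex 4.2 2.6 1.6
   vertex 2.4 0.4 0.0
   vertex 3.8 4.8 1.8
  endloop
 endfacet
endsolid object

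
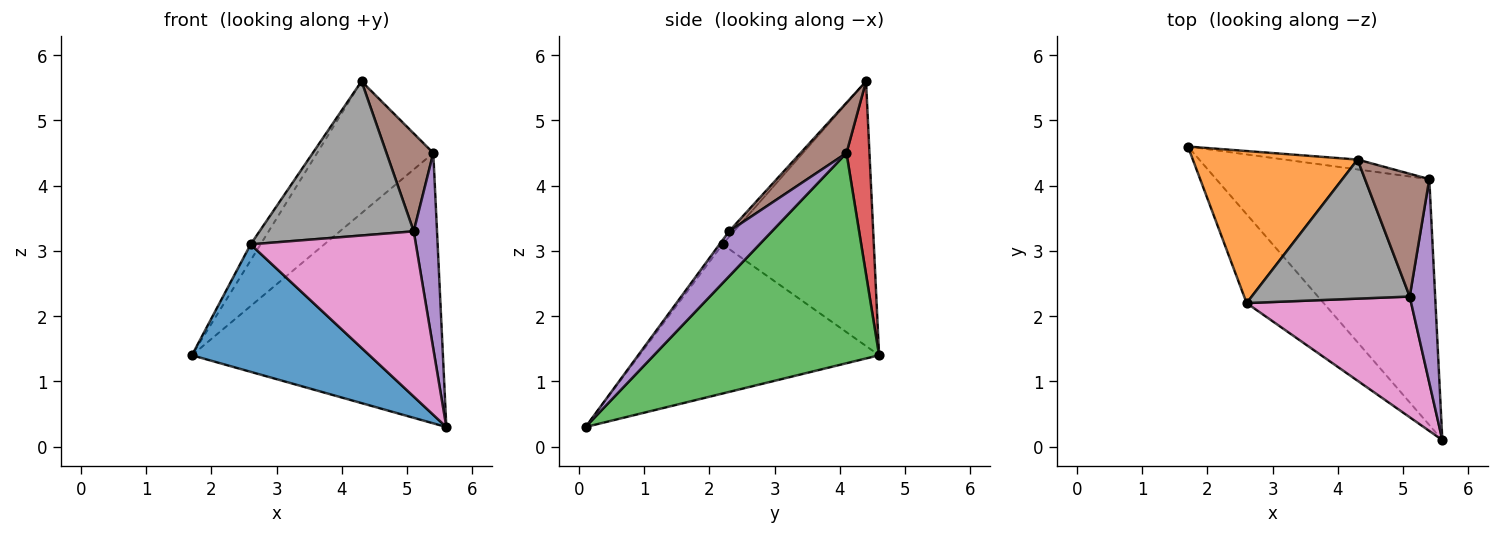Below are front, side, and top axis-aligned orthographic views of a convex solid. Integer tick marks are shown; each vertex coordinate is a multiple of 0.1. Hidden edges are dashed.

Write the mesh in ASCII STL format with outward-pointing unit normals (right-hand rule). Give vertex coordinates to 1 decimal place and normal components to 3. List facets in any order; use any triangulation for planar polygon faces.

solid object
 facet normal -0.742 -0.550 -0.383
  outer loop
   vertex 2.6 2.2 3.1
   vertex 1.7 4.6 1.4
   vertex 5.6 0.1 0.3
  endloop
 endfacet
 facet normal -0.848 0.056 0.527
  outer loop
   vertex 2.6 2.2 3.1
   vertex 4.3 4.4 5.6
   vertex 1.7 4.6 1.4
  endloop
 endfacet
 facet normal 0.553 0.616 -0.561
  outer loop
   vertex 5.4 4.1 4.5
   vertex 5.6 0.1 0.3
   vertex 1.7 4.6 1.4
  endloop
 endfacet
 facet normal 0.194 0.978 -0.073
  outer loop
   vertex 5.4 4.1 4.5
   vertex 1.7 4.6 1.4
   vertex 4.3 4.4 5.6
  endloop
 endfacet
 facet normal 0.787 -0.428 0.445
  outer loop
   vertex 5.1 2.3 3.3
   vertex 5.6 0.1 0.3
   vertex 5.4 4.1 4.5
  endloop
 endfacet
 facet normal 0.522 -0.532 0.667
  outer loop
   vertex 5.1 2.3 3.3
   vertex 5.4 4.1 4.5
   vertex 4.3 4.4 5.6
  endloop
 endfacet
 facet normal -0.015 -0.807 0.590
  outer loop
   vertex 5.1 2.3 3.3
   vertex 2.6 2.2 3.1
   vertex 5.6 0.1 0.3
  endloop
 endfacet
 facet normal -0.024 -0.742 0.670
  outer loop
   vertex 5.1 2.3 3.3
   vertex 4.3 4.4 5.6
   vertex 2.6 2.2 3.1
  endloop
 endfacet
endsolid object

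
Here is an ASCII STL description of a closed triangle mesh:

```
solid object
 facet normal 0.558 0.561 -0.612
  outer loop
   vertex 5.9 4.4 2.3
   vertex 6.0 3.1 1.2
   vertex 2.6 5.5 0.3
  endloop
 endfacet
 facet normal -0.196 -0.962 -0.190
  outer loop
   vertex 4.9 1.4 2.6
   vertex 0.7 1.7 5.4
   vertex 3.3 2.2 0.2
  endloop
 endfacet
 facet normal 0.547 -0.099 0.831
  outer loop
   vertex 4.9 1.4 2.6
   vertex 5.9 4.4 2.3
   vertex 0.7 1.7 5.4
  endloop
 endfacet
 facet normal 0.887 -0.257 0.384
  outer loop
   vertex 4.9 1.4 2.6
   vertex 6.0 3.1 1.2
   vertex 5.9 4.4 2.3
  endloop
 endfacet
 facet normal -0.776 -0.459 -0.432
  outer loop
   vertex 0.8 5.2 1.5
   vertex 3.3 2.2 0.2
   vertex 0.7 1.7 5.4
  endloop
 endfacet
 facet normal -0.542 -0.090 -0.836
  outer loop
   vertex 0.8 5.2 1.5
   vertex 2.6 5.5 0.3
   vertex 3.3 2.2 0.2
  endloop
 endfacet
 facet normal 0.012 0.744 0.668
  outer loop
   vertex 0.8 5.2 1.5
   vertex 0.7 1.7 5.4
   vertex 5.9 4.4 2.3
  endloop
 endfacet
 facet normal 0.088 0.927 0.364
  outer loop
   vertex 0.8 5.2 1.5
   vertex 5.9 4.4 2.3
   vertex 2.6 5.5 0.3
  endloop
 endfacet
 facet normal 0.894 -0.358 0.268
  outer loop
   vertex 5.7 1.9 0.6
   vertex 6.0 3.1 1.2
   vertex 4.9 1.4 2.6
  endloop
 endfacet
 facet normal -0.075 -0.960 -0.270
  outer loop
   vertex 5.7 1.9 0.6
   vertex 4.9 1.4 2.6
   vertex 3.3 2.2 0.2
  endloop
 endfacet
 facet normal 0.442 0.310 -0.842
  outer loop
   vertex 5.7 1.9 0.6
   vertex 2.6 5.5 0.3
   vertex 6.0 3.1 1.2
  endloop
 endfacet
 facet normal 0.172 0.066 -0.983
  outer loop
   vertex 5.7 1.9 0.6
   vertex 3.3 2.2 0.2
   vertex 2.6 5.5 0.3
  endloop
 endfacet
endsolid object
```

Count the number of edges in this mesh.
18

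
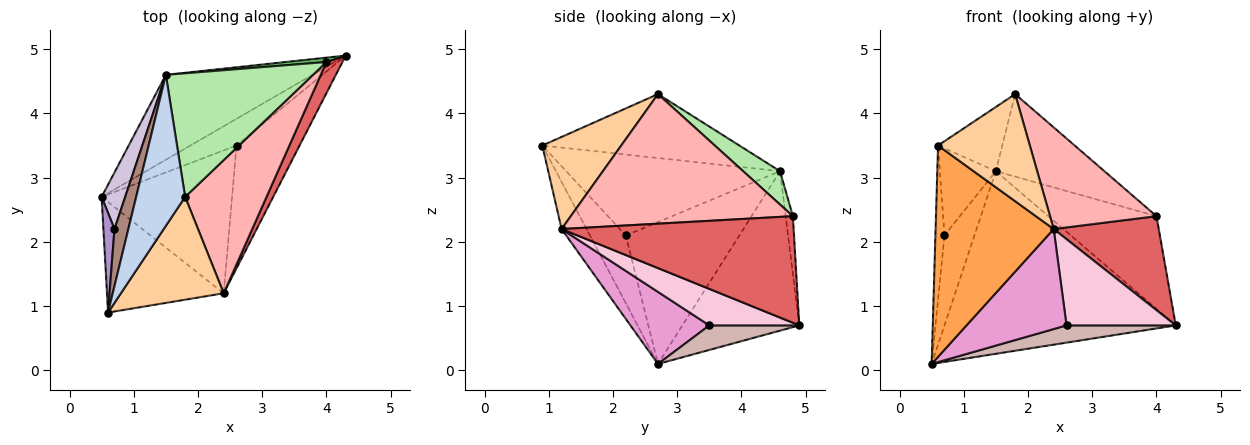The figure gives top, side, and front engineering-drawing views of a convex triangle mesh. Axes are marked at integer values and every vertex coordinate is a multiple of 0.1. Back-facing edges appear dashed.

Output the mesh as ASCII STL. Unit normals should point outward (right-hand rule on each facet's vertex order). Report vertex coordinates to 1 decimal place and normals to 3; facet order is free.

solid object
 facet normal -0.417 0.824 -0.383
  outer loop
   vertex 1.5 4.6 3.1
   vertex 4.3 4.9 0.7
   vertex 0.5 2.7 0.1
  endloop
 endfacet
 facet normal -0.768 0.251 0.589
  outer loop
   vertex 1.5 4.6 3.1
   vertex 0.6 0.9 3.5
   vertex 1.8 2.7 4.3
  endloop
 endfacet
 facet normal -0.184 -0.871 -0.456
  outer loop
   vertex 2.4 1.2 2.2
   vertex 0.6 0.9 3.5
   vertex 0.5 2.7 0.1
  endloop
 endfacet
 facet normal 0.527 -0.613 0.588
  outer loop
   vertex 2.4 1.2 2.2
   vertex 1.8 2.7 4.3
   vertex 0.6 0.9 3.5
  endloop
 endfacet
 facet normal -0.067 0.997 0.047
  outer loop
   vertex 4.0 4.8 2.4
   vertex 4.3 4.9 0.7
   vertex 1.5 4.6 3.1
  endloop
 endfacet
 facet normal 0.185 0.545 0.817
  outer loop
   vertex 4.0 4.8 2.4
   vertex 1.5 4.6 3.1
   vertex 1.8 2.7 4.3
  endloop
 endfacet
 facet normal 0.903 -0.409 0.135
  outer loop
   vertex 4.0 4.8 2.4
   vertex 2.4 1.2 2.2
   vertex 4.3 4.9 0.7
  endloop
 endfacet
 facet normal 0.785 -0.376 0.493
  outer loop
   vertex 4.0 4.8 2.4
   vertex 1.8 2.7 4.3
   vertex 2.4 1.2 2.2
  endloop
 endfacet
 facet normal -0.958 0.242 0.156
  outer loop
   vertex 0.7 2.2 2.1
   vertex 0.5 2.7 0.1
   vertex 0.6 0.9 3.5
  endloop
 endfacet
 facet normal -0.955 0.252 0.159
  outer loop
   vertex 0.7 2.2 2.1
   vertex 1.5 4.6 3.1
   vertex 0.5 2.7 0.1
  endloop
 endfacet
 facet normal -0.954 0.250 0.164
  outer loop
   vertex 0.7 2.2 2.1
   vertex 0.6 0.9 3.5
   vertex 1.5 4.6 3.1
  endloop
 endfacet
 facet normal 0.408 -0.495 -0.767
  outer loop
   vertex 2.6 3.5 0.7
   vertex 0.5 2.7 0.1
   vertex 4.3 4.9 0.7
  endloop
 endfacet
 facet normal 0.412 -0.523 -0.746
  outer loop
   vertex 2.6 3.5 0.7
   vertex 2.4 1.2 2.2
   vertex 0.5 2.7 0.1
  endloop
 endfacet
 facet normal 0.428 -0.520 -0.740
  outer loop
   vertex 2.6 3.5 0.7
   vertex 4.3 4.9 0.7
   vertex 2.4 1.2 2.2
  endloop
 endfacet
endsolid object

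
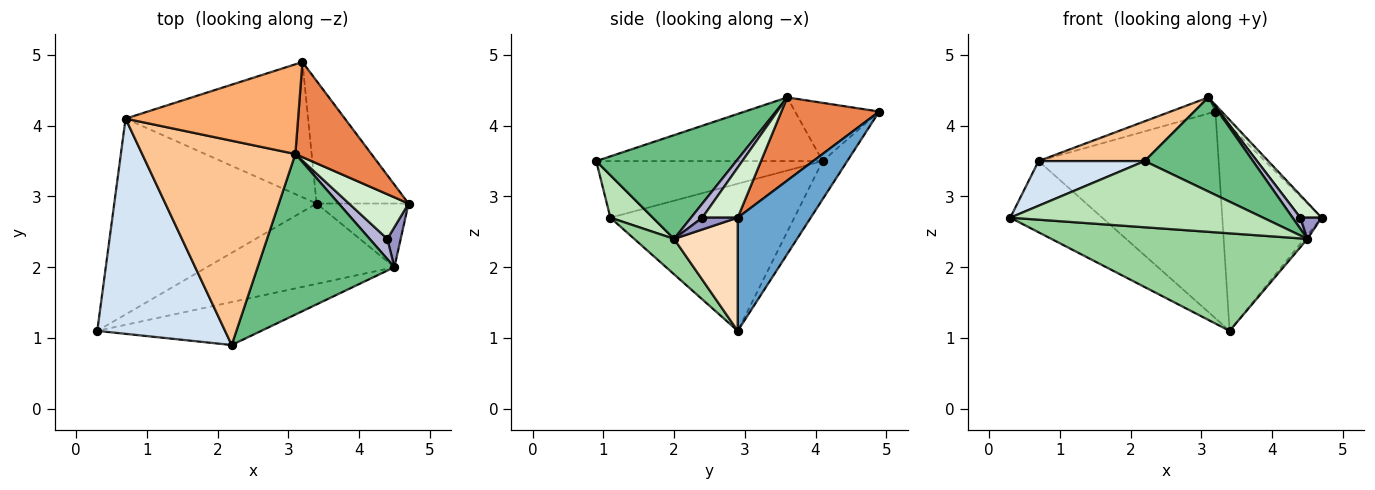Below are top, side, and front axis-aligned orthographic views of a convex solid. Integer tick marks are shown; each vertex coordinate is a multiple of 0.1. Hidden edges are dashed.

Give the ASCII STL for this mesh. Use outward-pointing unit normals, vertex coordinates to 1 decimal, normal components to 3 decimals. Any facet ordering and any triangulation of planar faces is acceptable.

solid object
 facet normal 0.534 0.726 -0.434
  outer loop
   vertex 3.4 2.9 1.1
   vertex 3.2 4.9 4.2
   vertex 4.7 2.9 2.7
  endloop
 endfacet
 facet normal -0.564 0.282 -0.776
  outer loop
   vertex 0.7 4.1 3.5
   vertex 3.4 2.9 1.1
   vertex 0.3 1.1 2.7
  endloop
 endfacet
 facet normal -0.114 0.831 -0.544
  outer loop
   vertex 0.7 4.1 3.5
   vertex 3.2 4.9 4.2
   vertex 3.4 2.9 1.1
  endloop
 endfacet
 facet normal -0.398 -0.186 0.898
  outer loop
   vertex 2.2 0.9 3.5
   vertex 0.7 4.1 3.5
   vertex 0.3 1.1 2.7
  endloop
 endfacet
 facet normal 0.737 0.047 0.674
  outer loop
   vertex 3.1 3.6 4.4
   vertex 4.7 2.9 2.7
   vertex 3.2 4.9 4.2
  endloop
 endfacet
 facet normal -0.315 0.168 0.934
  outer loop
   vertex 3.1 3.6 4.4
   vertex 3.2 4.9 4.2
   vertex 0.7 4.1 3.5
  endloop
 endfacet
 facet normal -0.378 -0.177 0.909
  outer loop
   vertex 3.1 3.6 4.4
   vertex 0.7 4.1 3.5
   vertex 2.2 0.9 3.5
  endloop
 endfacet
 facet normal 0.776 0.038 -0.630
  outer loop
   vertex 4.5 2.0 2.4
   vertex 3.4 2.9 1.1
   vertex 4.7 2.9 2.7
  endloop
 endfacet
 facet normal 0.548 -0.423 0.722
  outer loop
   vertex 4.5 2.0 2.4
   vertex 3.1 3.6 4.4
   vertex 2.2 0.9 3.5
  endloop
 endfacet
 facet normal 0.119 -0.766 -0.631
  outer loop
   vertex 4.5 2.0 2.4
   vertex 0.3 1.1 2.7
   vertex 3.4 2.9 1.1
  endloop
 endfacet
 facet normal 0.140 -0.831 -0.539
  outer loop
   vertex 4.5 2.0 2.4
   vertex 2.2 0.9 3.5
   vertex 0.3 1.1 2.7
  endloop
 endfacet
 facet normal 0.601 -0.360 0.714
  outer loop
   vertex 4.4 2.4 2.7
   vertex 4.7 2.9 2.7
   vertex 3.1 3.6 4.4
  endloop
 endfacet
 facet normal 0.615 -0.369 0.697
  outer loop
   vertex 4.4 2.4 2.7
   vertex 4.5 2.0 2.4
   vertex 4.7 2.9 2.7
  endloop
 endfacet
 facet normal 0.574 -0.395 0.717
  outer loop
   vertex 4.4 2.4 2.7
   vertex 3.1 3.6 4.4
   vertex 4.5 2.0 2.4
  endloop
 endfacet
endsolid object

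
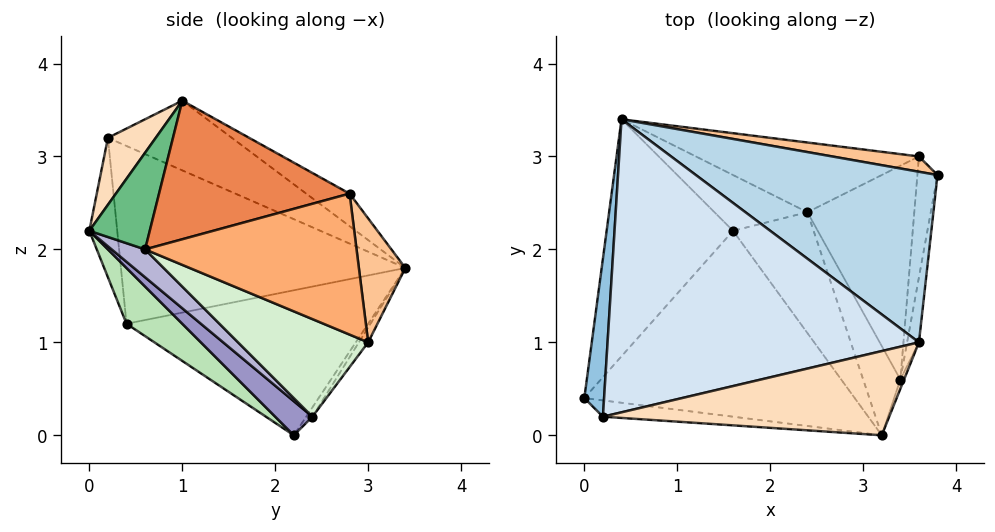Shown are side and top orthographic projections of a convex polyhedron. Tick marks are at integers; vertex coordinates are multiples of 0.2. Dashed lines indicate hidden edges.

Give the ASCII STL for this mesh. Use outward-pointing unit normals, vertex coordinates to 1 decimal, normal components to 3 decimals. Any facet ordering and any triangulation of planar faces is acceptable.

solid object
 facet normal -0.734 0.226 -0.640
  outer loop
   vertex 1.6 2.2 0.0
   vertex 0.0 0.4 1.2
   vertex 0.4 3.4 1.8
  endloop
 endfacet
 facet normal -0.988 0.110 0.110
  outer loop
   vertex 0.2 0.2 3.2
   vertex 0.4 3.4 1.8
   vertex 0.0 0.4 1.2
  endloop
 endfacet
 facet normal -0.116 0.492 0.863
  outer loop
   vertex 3.6 1.0 3.6
   vertex 3.8 2.8 2.6
   vertex 0.4 3.4 1.8
  endloop
 endfacet
 facet normal -0.200 0.403 0.893
  outer loop
   vertex 3.6 1.0 3.6
   vertex 0.4 3.4 1.8
   vertex 0.2 0.2 3.2
  endloop
 endfacet
 facet normal 0.984 -0.156 -0.084
  outer loop
   vertex 3.6 1.0 3.6
   vertex 3.4 0.6 2.0
   vertex 3.8 2.8 2.6
  endloop
 endfacet
 facet normal 0.980 -0.140 -0.140
  outer loop
   vertex 3.6 3.0 1.0
   vertex 3.8 2.8 2.6
   vertex 3.4 0.6 2.0
  endloop
 endfacet
 facet normal 0.149 0.983 0.104
  outer loop
   vertex 3.6 3.0 1.0
   vertex 0.4 3.4 1.8
   vertex 3.8 2.8 2.6
  endloop
 endfacet
 facet normal 0.129 -0.824 0.552
  outer loop
   vertex 3.2 0.0 2.2
   vertex 3.6 1.0 3.6
   vertex 0.2 0.2 3.2
  endloop
 endfacet
 facet normal 0.944 -0.327 -0.036
  outer loop
   vertex 3.2 0.0 2.2
   vertex 3.4 0.6 2.0
   vertex 3.6 1.0 3.6
  endloop
 endfacet
 facet normal -0.096 -0.991 -0.090
  outer loop
   vertex 3.2 0.0 2.2
   vertex 0.2 0.2 3.2
   vertex 0.0 0.4 1.2
  endloop
 endfacet
 facet normal 0.155 -0.640 -0.753
  outer loop
   vertex 3.2 0.0 2.2
   vertex 0.0 0.4 1.2
   vertex 1.6 2.2 0.0
  endloop
 endfacet
 facet normal 0.634 -0.342 -0.694
  outer loop
   vertex 2.4 2.4 0.2
   vertex 3.6 3.0 1.0
   vertex 3.4 0.6 2.0
  endloop
 endfacet
 facet normal 0.329 -0.538 -0.777
  outer loop
   vertex 2.4 2.4 0.2
   vertex 3.2 0.0 2.2
   vertex 1.6 2.2 0.0
  endloop
 endfacet
 facet normal 0.544 -0.423 -0.725
  outer loop
   vertex 2.4 2.4 0.2
   vertex 3.4 0.6 2.0
   vertex 3.2 0.0 2.2
  endloop
 endfacet
 facet normal -0.058 0.812 -0.580
  outer loop
   vertex 2.4 2.4 0.2
   vertex 1.6 2.2 0.0
   vertex 0.4 3.4 1.8
  endloop
 endfacet
 facet normal -0.038 0.826 -0.563
  outer loop
   vertex 2.4 2.4 0.2
   vertex 0.4 3.4 1.8
   vertex 3.6 3.0 1.0
  endloop
 endfacet
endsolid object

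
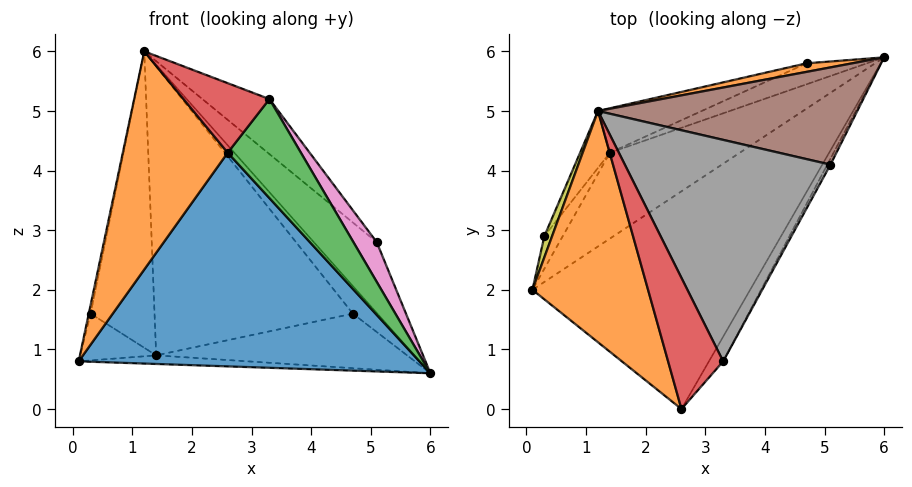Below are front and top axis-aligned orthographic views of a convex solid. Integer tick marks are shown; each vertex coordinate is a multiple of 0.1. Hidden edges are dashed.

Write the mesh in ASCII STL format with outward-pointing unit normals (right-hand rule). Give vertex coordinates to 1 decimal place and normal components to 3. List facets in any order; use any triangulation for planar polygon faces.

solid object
 facet normal 0.402 -0.641 -0.654
  outer loop
   vertex 2.6 0.0 4.3
   vertex 0.1 2.0 0.8
   vertex 6.0 5.9 0.6
  endloop
 endfacet
 facet normal -0.843 -0.369 0.391
  outer loop
   vertex 1.2 5.0 6.0
   vertex 0.1 2.0 0.8
   vertex 2.6 0.0 4.3
  endloop
 endfacet
 facet normal 0.818 -0.559 -0.139
  outer loop
   vertex 3.3 0.8 5.2
   vertex 2.6 0.0 4.3
   vertex 6.0 5.9 0.6
  endloop
 endfacet
 facet normal -0.515 -0.402 0.757
  outer loop
   vertex 3.3 0.8 5.2
   vertex 1.2 5.0 6.0
   vertex 2.6 0.0 4.3
  endloop
 endfacet
 facet normal -0.099 0.099 -0.990
  outer loop
   vertex 1.4 4.3 0.9
   vertex 6.0 5.9 0.6
   vertex 0.1 2.0 0.8
  endloop
 endfacet
 facet normal 0.624 0.460 0.632
  outer loop
   vertex 5.1 4.1 2.8
   vertex 6.0 5.9 0.6
   vertex 1.2 5.0 6.0
  endloop
 endfacet
 facet normal 0.850 -0.521 -0.078
  outer loop
   vertex 5.1 4.1 2.8
   vertex 3.3 0.8 5.2
   vertex 6.0 5.9 0.6
  endloop
 endfacet
 facet normal 0.649 0.184 0.739
  outer loop
   vertex 5.1 4.1 2.8
   vertex 1.2 5.0 6.0
   vertex 3.3 0.8 5.2
  endloop
 endfacet
 facet normal -0.983 0.069 0.168
  outer loop
   vertex 0.3 2.9 1.6
   vertex 0.1 2.0 0.8
   vertex 1.2 5.0 6.0
  endloop
 endfacet
 facet normal -0.815 0.475 -0.331
  outer loop
   vertex 0.3 2.9 1.6
   vertex 1.4 4.3 0.9
   vertex 0.1 2.0 0.8
  endloop
 endfacet
 facet normal -0.808 0.579 -0.111
  outer loop
   vertex 0.3 2.9 1.6
   vertex 1.2 5.0 6.0
   vertex 1.4 4.3 0.9
  endloop
 endfacet
 facet normal 0.153 0.944 0.293
  outer loop
   vertex 4.7 5.8 1.6
   vertex 1.2 5.0 6.0
   vertex 6.0 5.9 0.6
  endloop
 endfacet
 facet normal -0.329 0.881 -0.339
  outer loop
   vertex 4.7 5.8 1.6
   vertex 6.0 5.9 0.6
   vertex 1.4 4.3 0.9
  endloop
 endfacet
 facet normal -0.385 0.912 -0.140
  outer loop
   vertex 4.7 5.8 1.6
   vertex 1.4 4.3 0.9
   vertex 1.2 5.0 6.0
  endloop
 endfacet
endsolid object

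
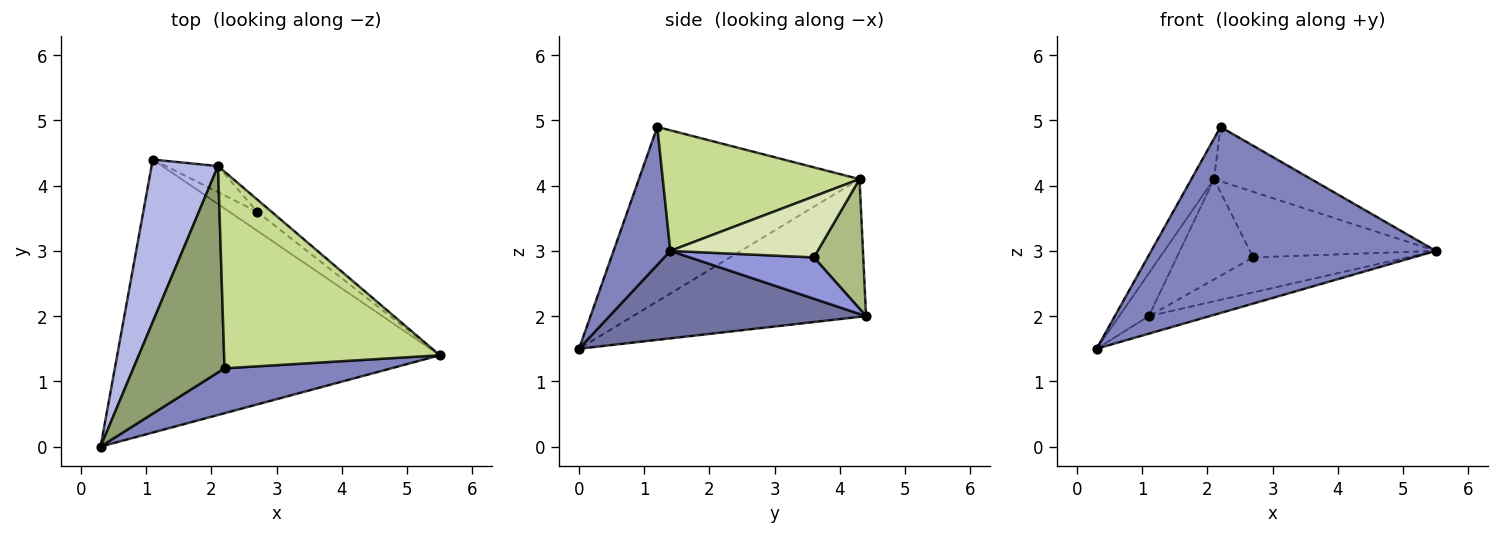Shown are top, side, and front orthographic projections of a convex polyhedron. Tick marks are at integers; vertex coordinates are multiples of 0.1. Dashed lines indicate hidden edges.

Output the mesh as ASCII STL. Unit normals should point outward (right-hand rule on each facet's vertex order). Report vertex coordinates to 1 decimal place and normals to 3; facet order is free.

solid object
 facet normal 0.261 0.062 -0.963
  outer loop
   vertex 1.1 4.4 2.0
   vertex 5.5 1.4 3.0
   vertex 0.3 0.0 1.5
  endloop
 endfacet
 facet normal 0.190 -0.954 0.230
  outer loop
   vertex 2.2 1.2 4.9
   vertex 0.3 0.0 1.5
   vertex 5.5 1.4 3.0
  endloop
 endfacet
 facet normal 0.578 0.718 -0.389
  outer loop
   vertex 2.7 3.6 2.9
   vertex 5.5 1.4 3.0
   vertex 1.1 4.4 2.0
  endloop
 endfacet
 facet normal -0.895 0.114 0.432
  outer loop
   vertex 2.1 4.3 4.1
   vertex 1.1 4.4 2.0
   vertex 0.3 0.0 1.5
  endloop
 endfacet
 facet normal -0.883 0.091 0.461
  outer loop
   vertex 2.1 4.3 4.1
   vertex 0.3 0.0 1.5
   vertex 2.2 1.2 4.9
  endloop
 endfacet
 facet normal 0.530 0.820 -0.213
  outer loop
   vertex 2.1 4.3 4.1
   vertex 2.7 3.6 2.9
   vertex 1.1 4.4 2.0
  endloop
 endfacet
 facet normal 0.474 0.234 0.849
  outer loop
   vertex 2.1 4.3 4.1
   vertex 2.2 1.2 4.9
   vertex 5.5 1.4 3.0
  endloop
 endfacet
 facet normal 0.614 0.775 -0.145
  outer loop
   vertex 2.1 4.3 4.1
   vertex 5.5 1.4 3.0
   vertex 2.7 3.6 2.9
  endloop
 endfacet
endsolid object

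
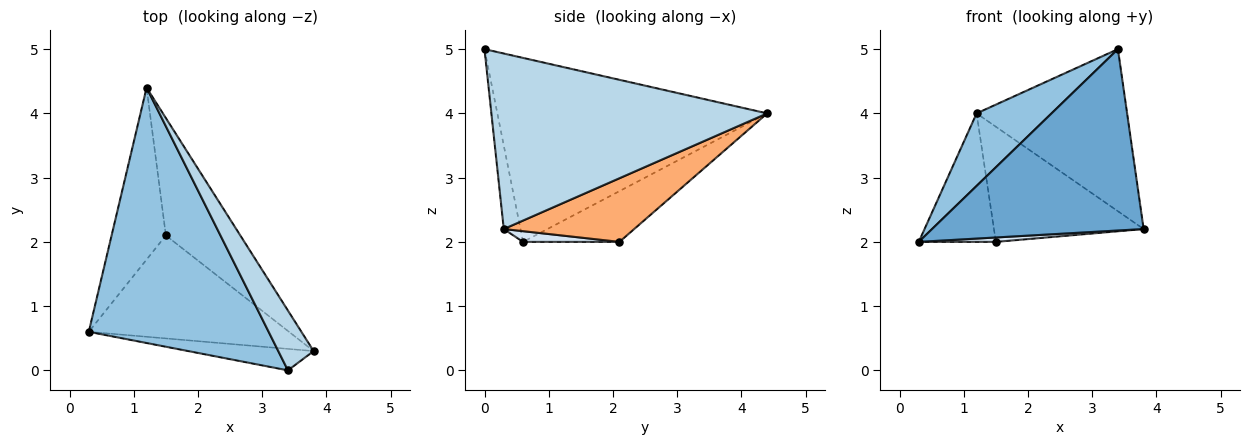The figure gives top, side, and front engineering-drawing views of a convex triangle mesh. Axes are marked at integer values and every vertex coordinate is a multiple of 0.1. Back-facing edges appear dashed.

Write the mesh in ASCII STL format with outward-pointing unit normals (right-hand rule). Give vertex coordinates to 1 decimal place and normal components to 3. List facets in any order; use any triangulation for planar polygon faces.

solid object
 facet normal -0.078 -0.990 -0.117
  outer loop
   vertex 3.4 0.0 5.0
   vertex 0.3 0.6 2.0
   vertex 3.8 0.3 2.2
  endloop
 endfacet
 facet normal -0.701 -0.195 0.686
  outer loop
   vertex 3.4 0.0 5.0
   vertex 1.2 4.4 4.0
   vertex 0.3 0.6 2.0
  endloop
 endfacet
 facet normal 0.864 0.472 0.174
  outer loop
   vertex 3.4 0.0 5.0
   vertex 3.8 0.3 2.2
   vertex 1.2 4.4 4.0
  endloop
 endfacet
 facet normal 0.053 -0.043 -0.998
  outer loop
   vertex 1.5 2.1 2.0
   vertex 3.8 0.3 2.2
   vertex 0.3 0.6 2.0
  endloop
 endfacet
 facet normal -0.599 0.479 -0.641
  outer loop
   vertex 1.5 2.1 2.0
   vertex 0.3 0.6 2.0
   vertex 1.2 4.4 4.0
  endloop
 endfacet
 facet normal 0.521 0.598 -0.609
  outer loop
   vertex 1.5 2.1 2.0
   vertex 1.2 4.4 4.0
   vertex 3.8 0.3 2.2
  endloop
 endfacet
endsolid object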